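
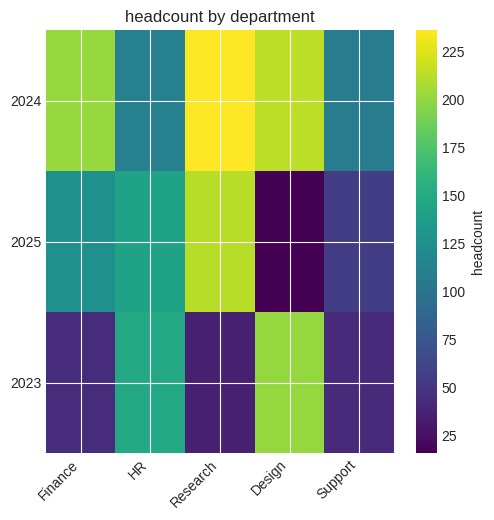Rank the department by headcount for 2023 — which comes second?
Top 3 for 2023: Design ≈ 200, HR ≈ 140, Finance ≈ 40.

HR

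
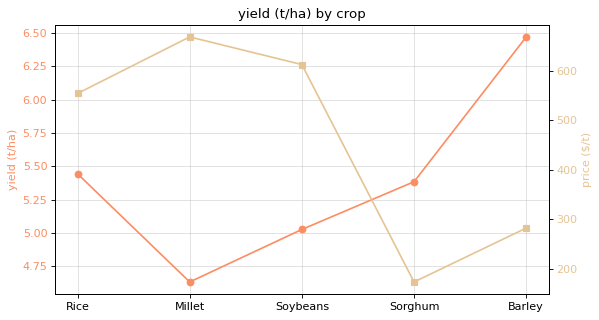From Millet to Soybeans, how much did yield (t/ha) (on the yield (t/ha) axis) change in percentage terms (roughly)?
Millet ≈ 4.6, Soybeans ≈ 5.0; (5.0 − 4.6) / 4.6 ≈ +8.7%.

≈ +8.7%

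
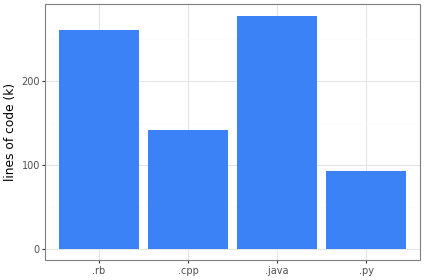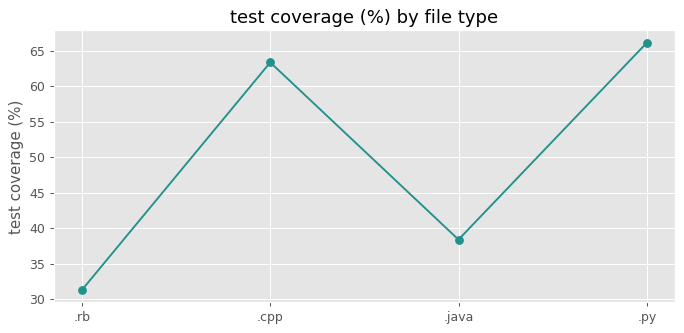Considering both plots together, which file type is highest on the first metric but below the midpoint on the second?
.java

Chart 2 median test coverage (%) ≈ 50; below-median file types: .rb, .java. Among those, .java has the highest lines of code (k) (≈ 300).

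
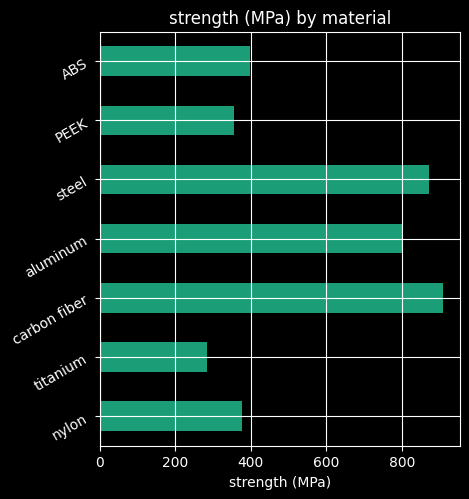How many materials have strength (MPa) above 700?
Above 700: carbon fiber, aluminum, steel.

3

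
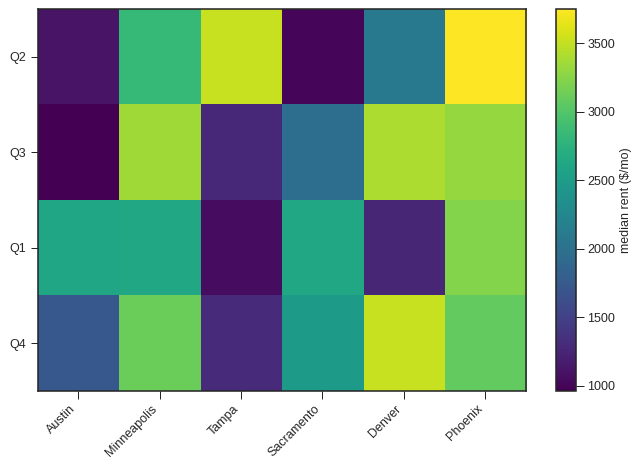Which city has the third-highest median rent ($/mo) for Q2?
Minneapolis

Top 4 for Q2: Phoenix ≈ 4000, Tampa ≈ 3500, Minneapolis ≈ 3000, Denver ≈ 2000.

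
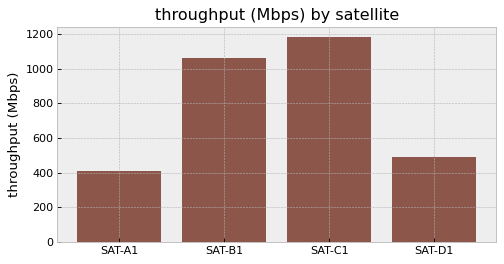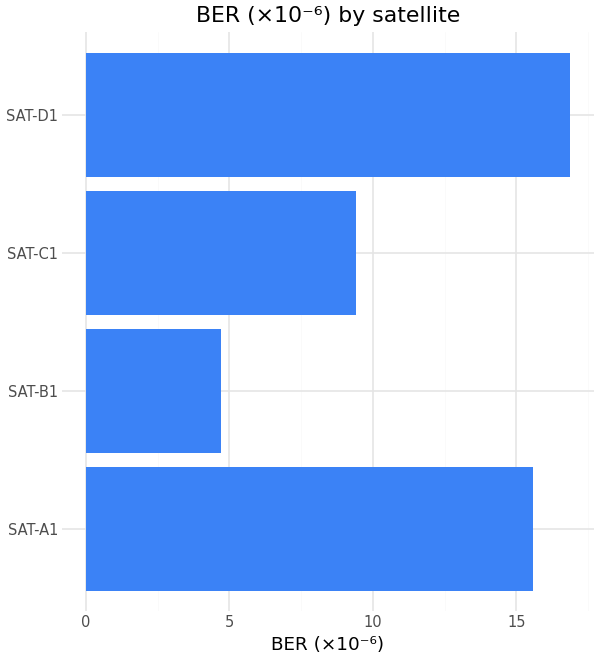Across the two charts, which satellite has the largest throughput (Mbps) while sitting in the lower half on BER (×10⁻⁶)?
Chart 2 median BER (×10⁻⁶) ≈ 12; below-median satellites: SAT-B1, SAT-C1. Among those, SAT-C1 has the highest throughput (Mbps) (≈ 1200).

SAT-C1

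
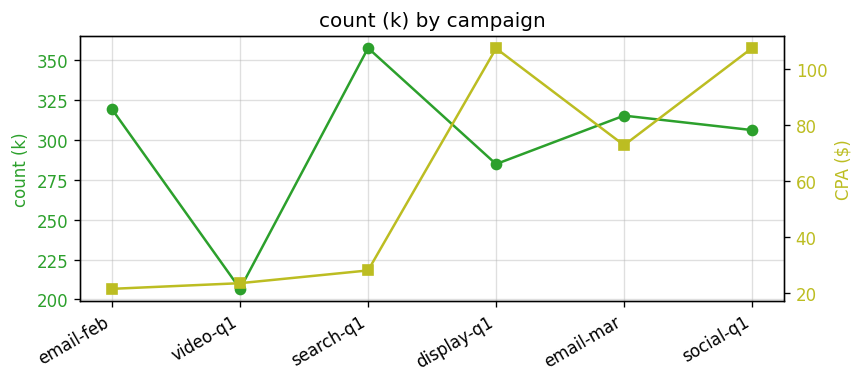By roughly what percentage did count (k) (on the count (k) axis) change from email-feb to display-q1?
≈ -12.5%

email-feb ≈ 320, display-q1 ≈ 280; (280 − 320) / 320 ≈ -12.5%.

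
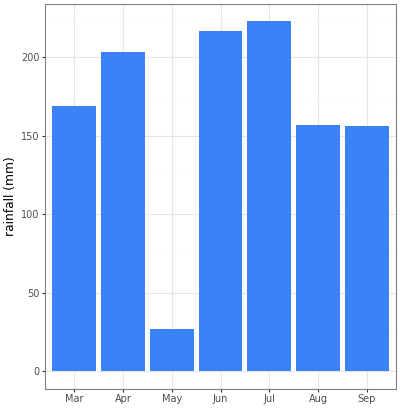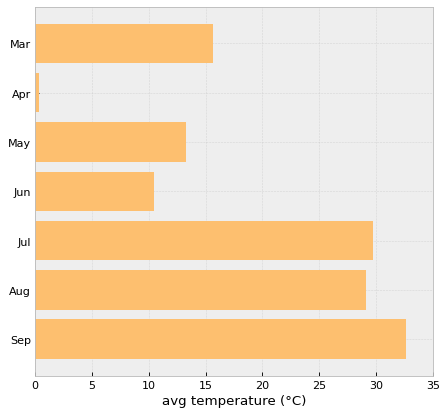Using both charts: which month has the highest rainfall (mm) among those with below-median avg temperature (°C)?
Chart 2 median avg temperature (°C) ≈ 15; below-median months: Apr, May, Jun. Among those, Jun has the highest rainfall (mm) (≈ 225).

Jun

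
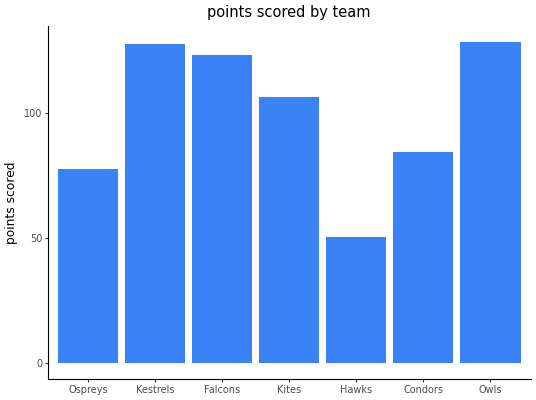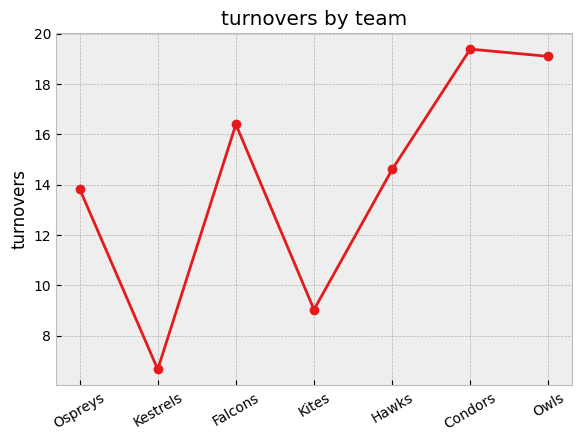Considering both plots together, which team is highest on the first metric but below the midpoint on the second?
Chart 2 median turnovers ≈ 14; below-median teams: Ospreys, Kestrels, Kites. Among those, Kestrels has the highest points scored (≈ 120).

Kestrels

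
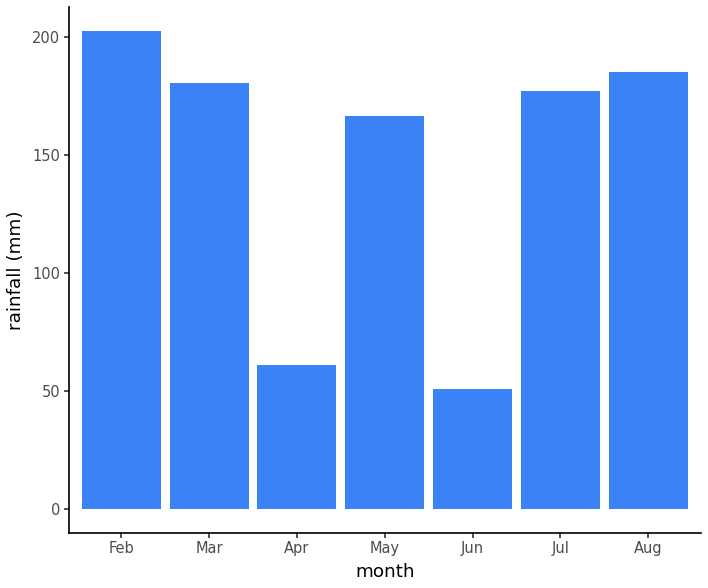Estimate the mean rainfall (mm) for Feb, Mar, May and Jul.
(200 + 180 + 160 + 180) / 4 ≈ 180.

≈ 180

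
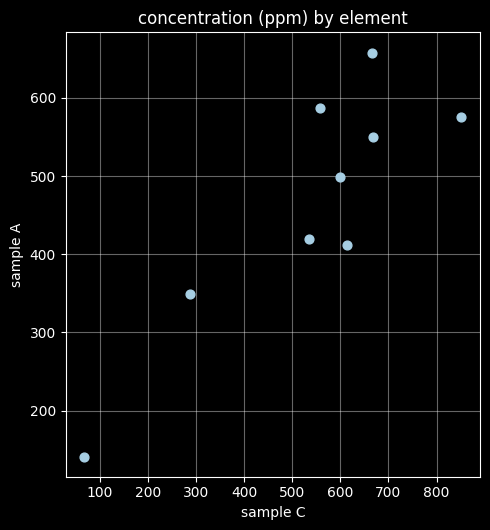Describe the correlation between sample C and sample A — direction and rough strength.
positive, strong

Points are positively correlated; strong (|r| ≈ 0.9).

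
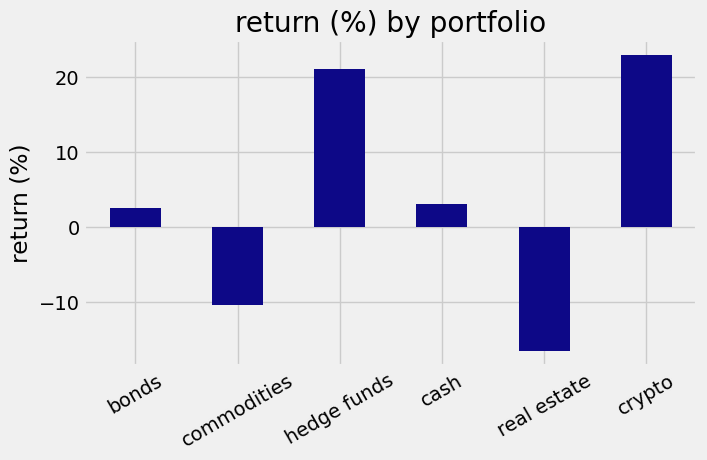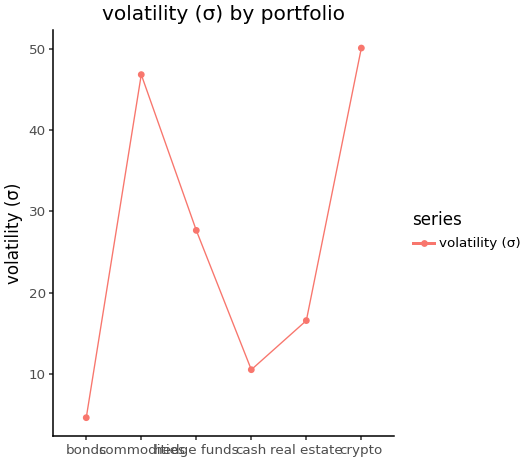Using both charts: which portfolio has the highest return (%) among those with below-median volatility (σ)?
cash

Chart 2 median volatility (σ) ≈ 20; below-median portfolios: bonds, cash, real estate. Among those, cash has the highest return (%) (≈ 5).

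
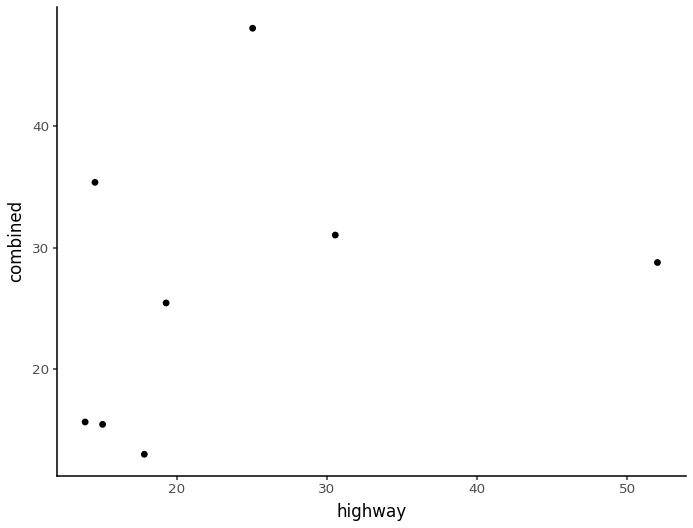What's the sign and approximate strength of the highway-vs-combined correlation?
Points are positively correlated; weak (|r| ≈ 0.3).

positive, weak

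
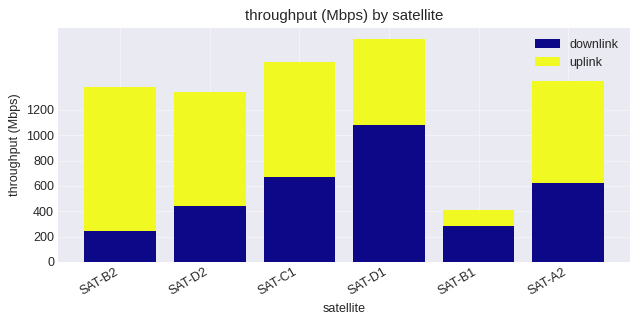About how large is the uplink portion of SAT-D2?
≈ 1000

uplink top ≈ 1400, bottom ≈ 400; segment ≈ 1000.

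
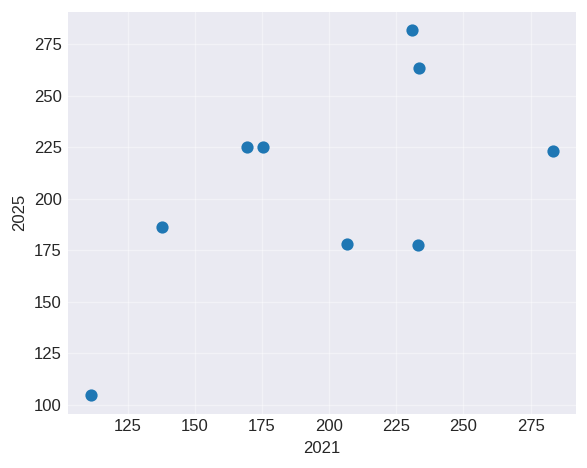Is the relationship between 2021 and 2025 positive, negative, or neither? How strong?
Points are positively correlated; moderate (|r| ≈ 0.6).

positive, moderate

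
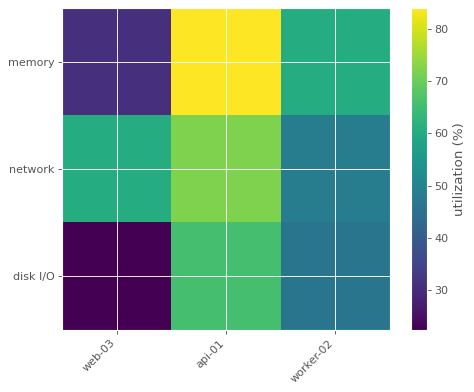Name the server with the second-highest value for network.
web-03

Top 3 for network: api-01 ≈ 70, web-03 ≈ 60, worker-02 ≈ 50.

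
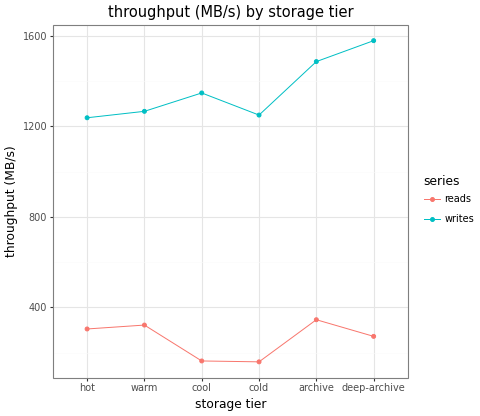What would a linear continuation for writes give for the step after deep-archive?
Last three: 1200, 1400, 1600 → slope ≈ 200/step → next ≈ 1800.

≈ 1800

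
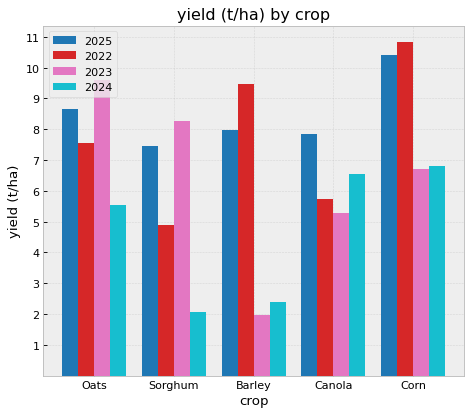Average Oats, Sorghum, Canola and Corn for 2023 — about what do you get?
(10 + 8 + 5 + 7) / 4 ≈ 8.

≈ 8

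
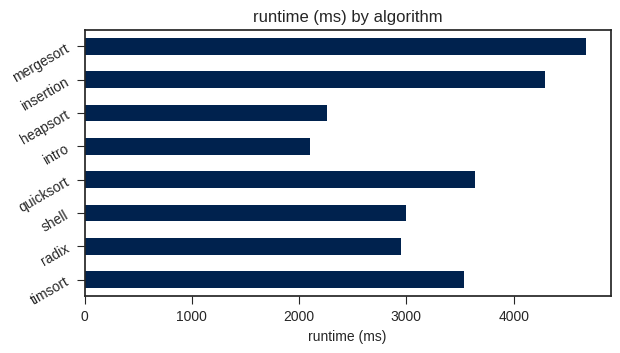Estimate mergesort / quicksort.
≈ 1.29×

mergesort ≈ 4500, quicksort ≈ 3500; 4500/3500 ≈ 1.29.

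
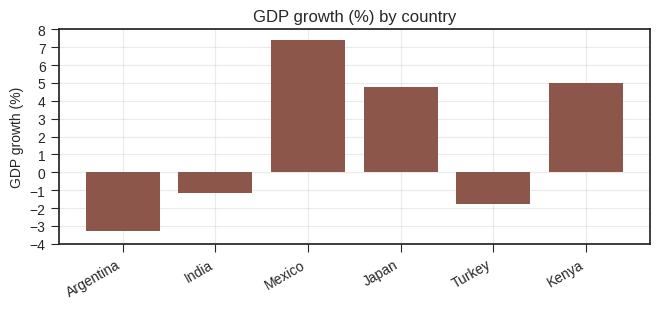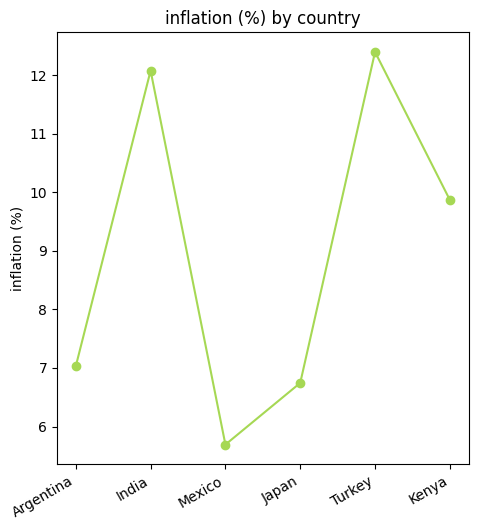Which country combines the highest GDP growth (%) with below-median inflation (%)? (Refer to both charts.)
Mexico

Chart 2 median inflation (%) ≈ 8; below-median countries: Argentina, Mexico, Japan. Among those, Mexico has the highest GDP growth (%) (≈ 7).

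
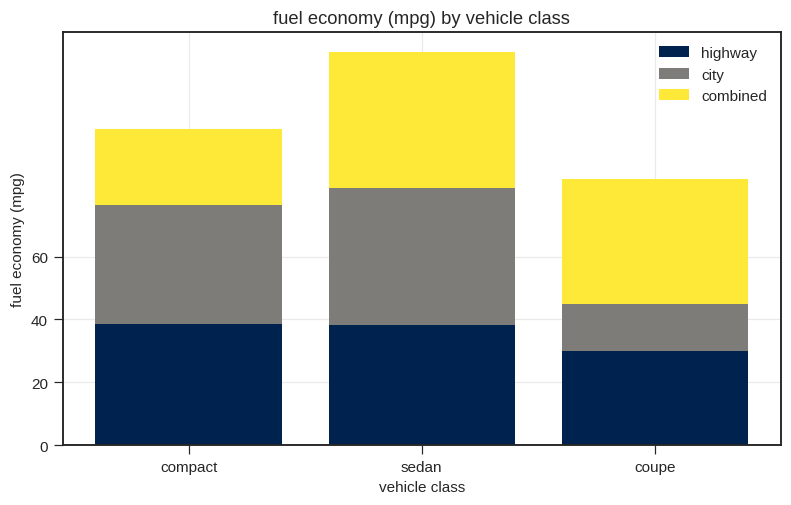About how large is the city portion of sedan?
≈ 40

city top ≈ 80, bottom ≈ 40; segment ≈ 40.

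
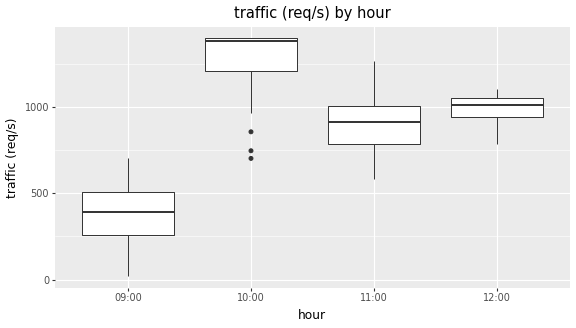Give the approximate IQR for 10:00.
≈ 200

Q3 ≈ 1400, Q1 ≈ 1200; IQR ≈ 200.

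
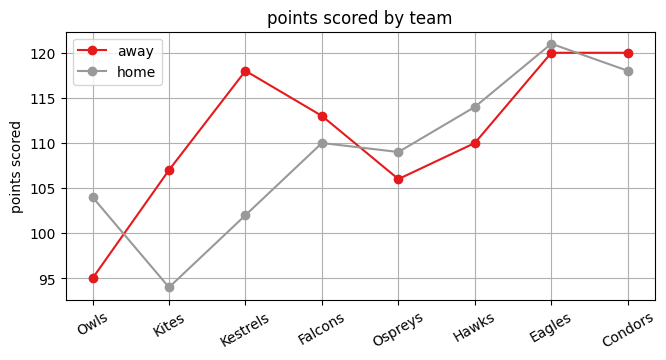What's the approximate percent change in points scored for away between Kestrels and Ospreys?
≈ -12.5%

Kestrels ≈ 120, Ospreys ≈ 105; (105 − 120) / 120 ≈ -12.5%.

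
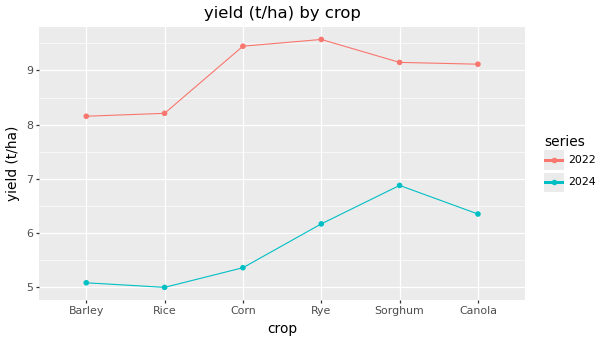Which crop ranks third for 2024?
Rye

Top 4 for 2024: Sorghum ≈ 7.0, Canola ≈ 6.5, Rye ≈ 6.0, Corn ≈ 5.5.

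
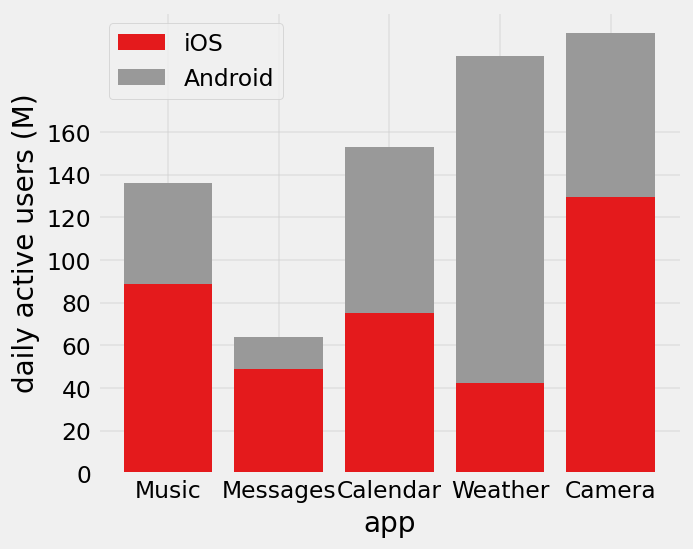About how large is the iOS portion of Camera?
iOS top ≈ 120, bottom ≈ 0; segment ≈ 120.

≈ 120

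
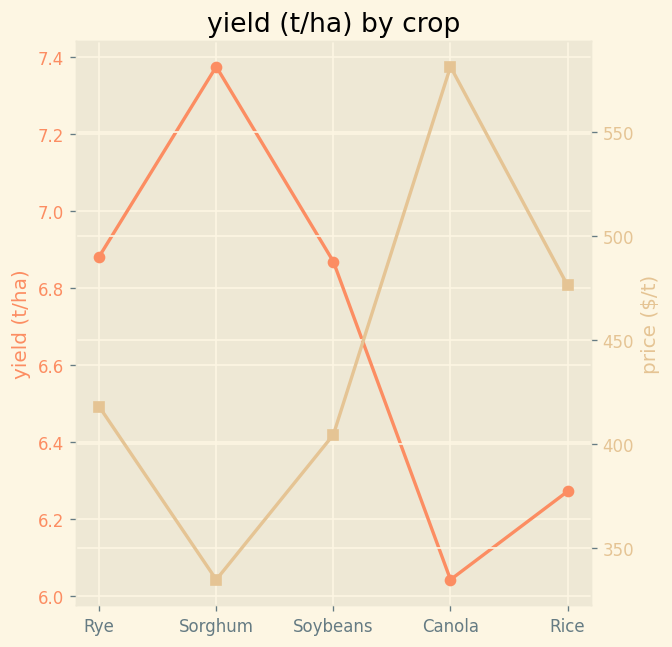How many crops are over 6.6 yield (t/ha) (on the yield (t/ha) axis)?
3

Above 6.6: Rye, Sorghum, Soybeans.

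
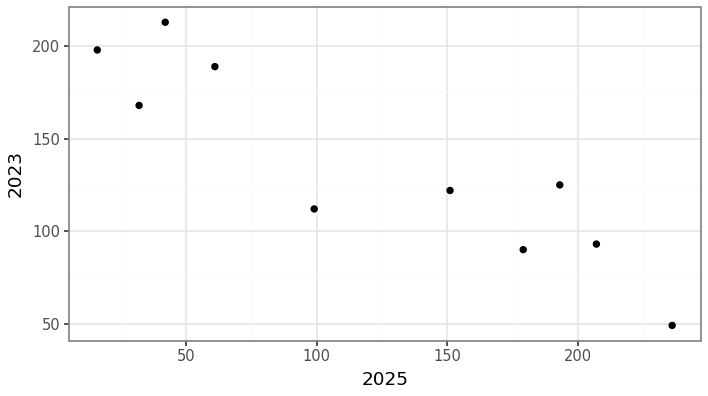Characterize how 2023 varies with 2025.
Points are negatively correlated; strong (|r| ≈ 0.9).

negative, strong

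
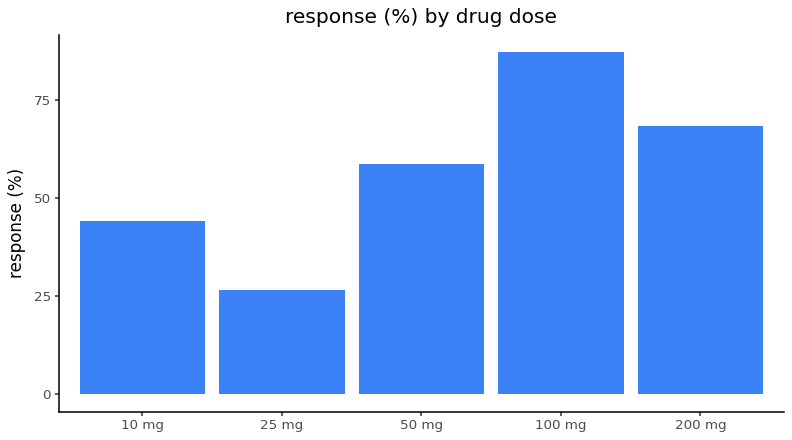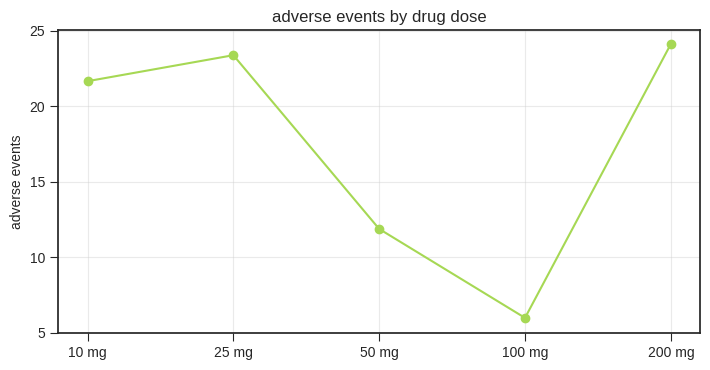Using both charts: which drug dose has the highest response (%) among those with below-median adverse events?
100 mg

Chart 2 median adverse events ≈ 20; below-median drug doses: 50 mg, 100 mg. Among those, 100 mg has the highest response (%) (≈ 90).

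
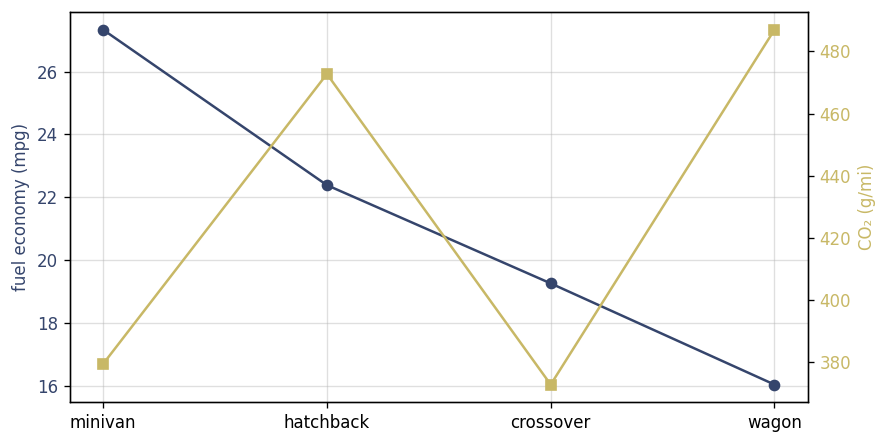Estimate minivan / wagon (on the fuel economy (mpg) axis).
≈ 1.69×

minivan ≈ 27, wagon ≈ 16; 27/16 ≈ 1.69.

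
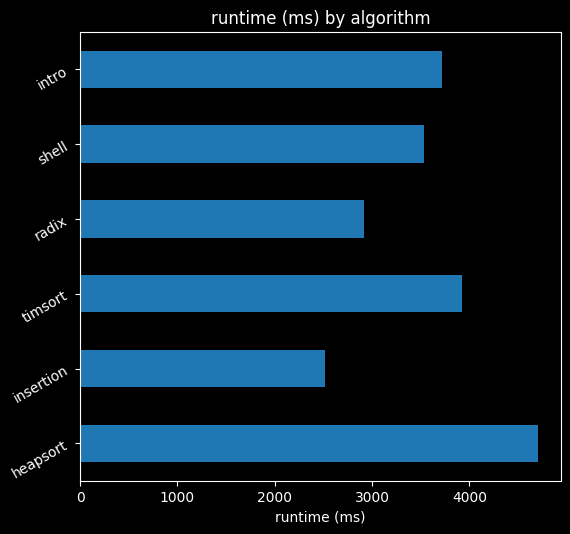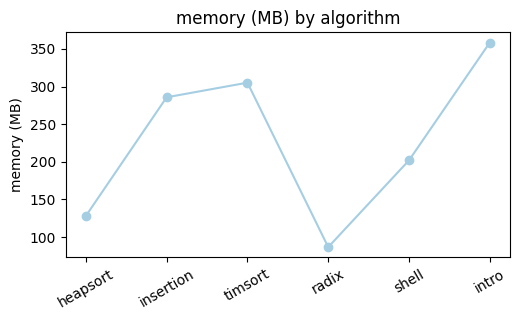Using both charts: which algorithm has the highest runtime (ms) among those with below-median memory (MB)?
heapsort

Chart 2 median memory (MB) ≈ 250; below-median algorithms: heapsort, radix, shell. Among those, heapsort has the highest runtime (ms) (≈ 4500).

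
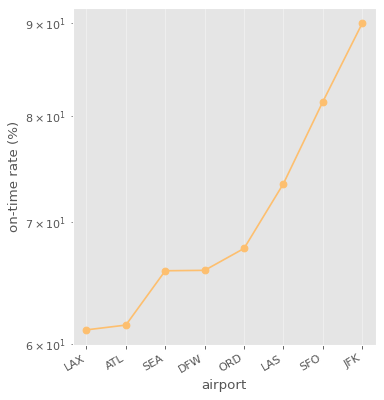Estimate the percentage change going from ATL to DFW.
ATL ≈ 60, DFW ≈ 65; (65 − 60) / 60 ≈ +8.3%.

≈ +8.3%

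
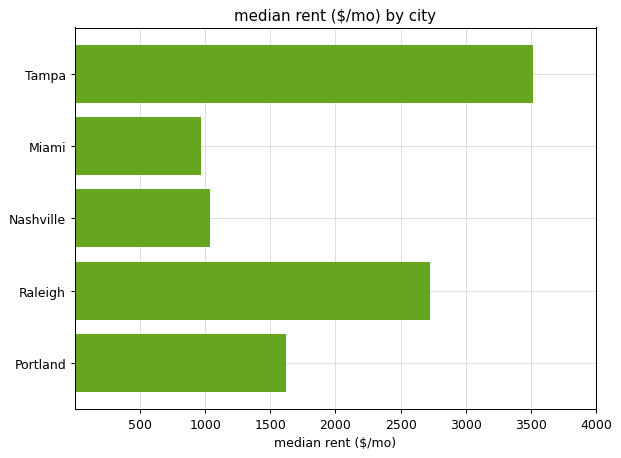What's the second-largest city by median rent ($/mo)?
Top 3: Tampa ≈ 3500, Raleigh ≈ 2500, Portland ≈ 1500.

Raleigh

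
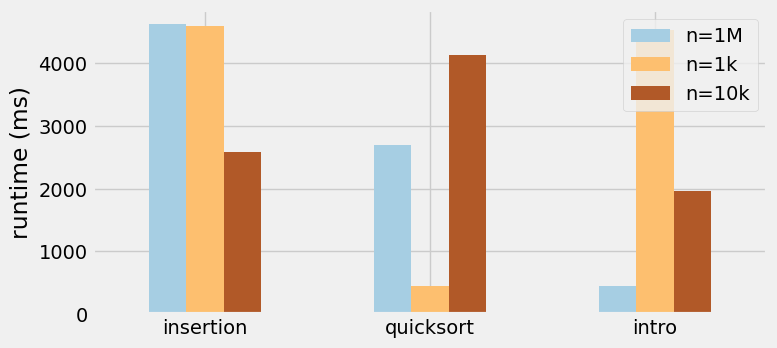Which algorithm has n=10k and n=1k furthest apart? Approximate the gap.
quicksort, ≈ 3500 ms

quicksort: n=10k ≈ 4000, n=1k ≈ 500 → gap ≈ 3500. Next-largest (intro) is only ≈ 2500.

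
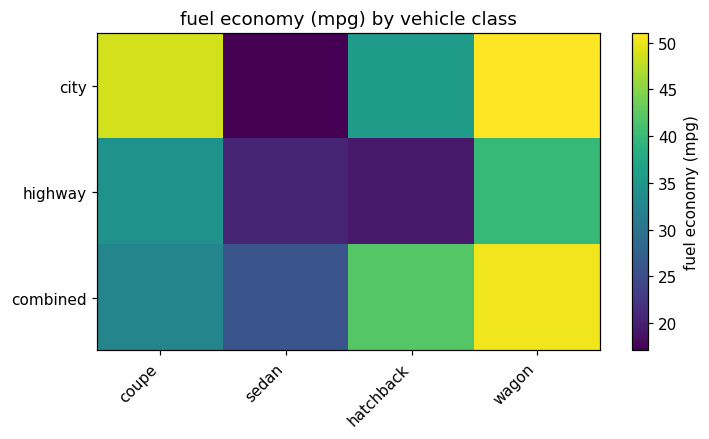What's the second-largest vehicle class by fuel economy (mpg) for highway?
Top 3 for highway: wagon ≈ 40, coupe ≈ 35, sedan ≈ 20.

coupe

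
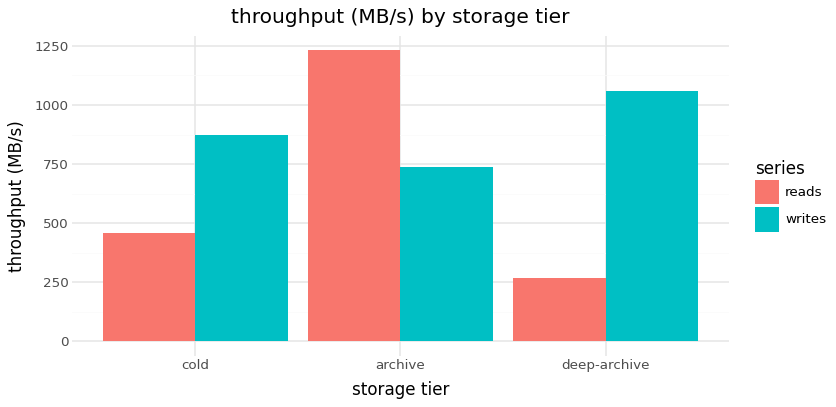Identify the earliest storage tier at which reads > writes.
archive

cold: reads ≈ 400 vs writes ≈ 800 (not yet); archive: reads ≈ 1200 vs writes ≈ 800 (first crossover).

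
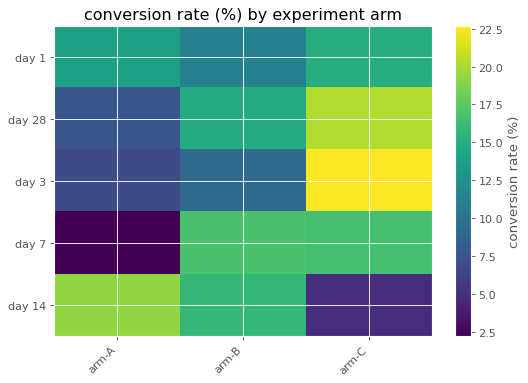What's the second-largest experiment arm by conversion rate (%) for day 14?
arm-B

Top 3 for day 14: arm-A ≈ 20, arm-B ≈ 16, arm-C ≈ 4.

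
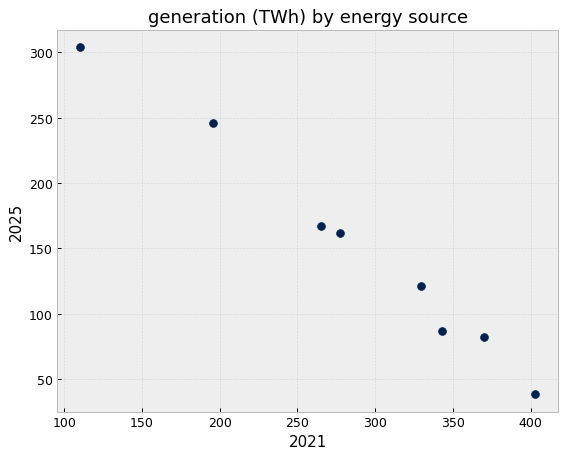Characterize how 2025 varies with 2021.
negative, strong

Points are negatively correlated; strong (|r| ≈ 1.0).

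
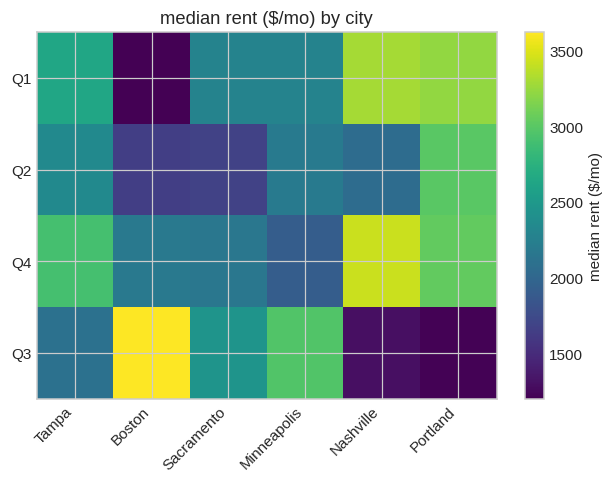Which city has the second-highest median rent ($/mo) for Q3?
Minneapolis

Top 3 for Q3: Boston ≈ 3500, Minneapolis ≈ 3000, Sacramento ≈ 2500.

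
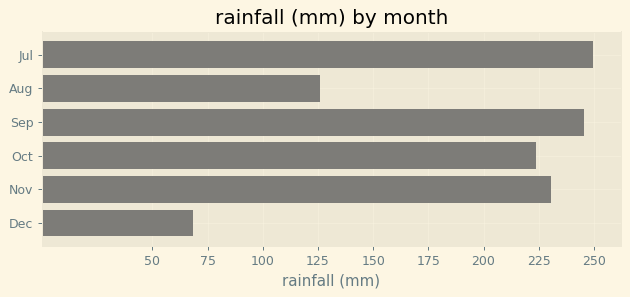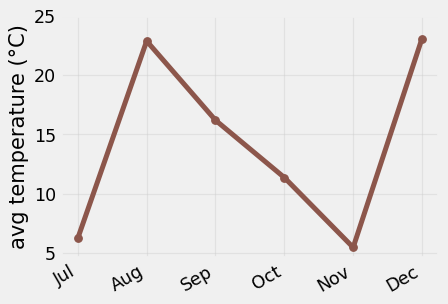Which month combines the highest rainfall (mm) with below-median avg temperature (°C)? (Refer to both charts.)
Jul

Chart 2 median avg temperature (°C) ≈ 15; below-median months: Jul, Oct, Nov. Among those, Jul has the highest rainfall (mm) (≈ 250).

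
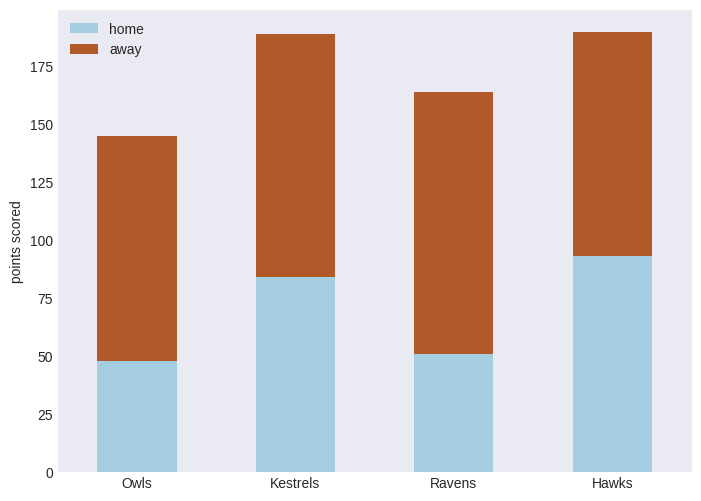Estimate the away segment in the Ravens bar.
away top ≈ 160, bottom ≈ 60; segment ≈ 100.

≈ 100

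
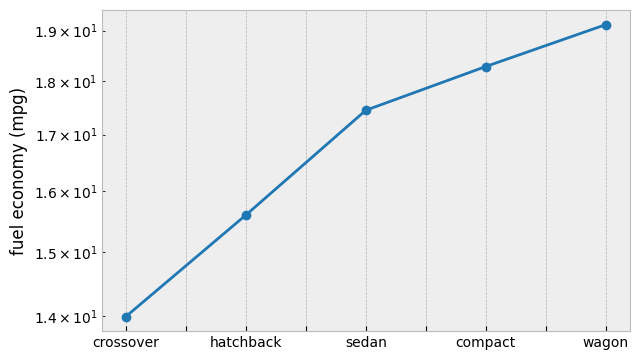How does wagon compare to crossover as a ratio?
wagon ≈ 19.0, crossover ≈ 14.0; 19.0/14.0 ≈ 1.36.

≈ 1.36×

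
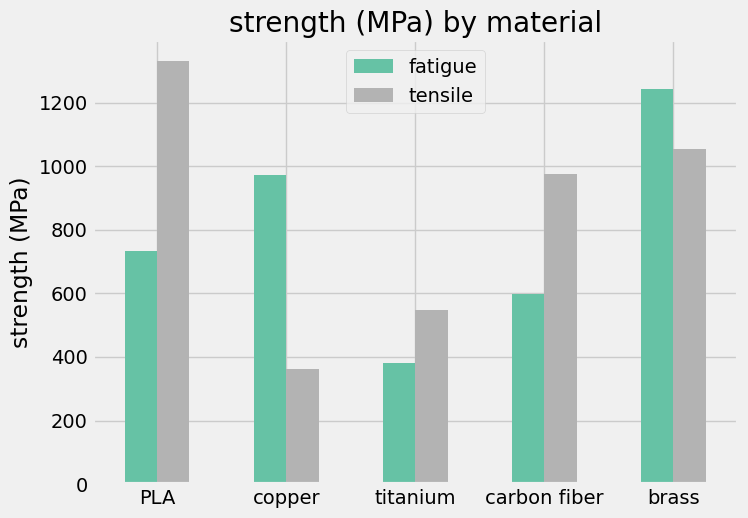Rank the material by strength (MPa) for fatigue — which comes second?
copper

Top 3 for fatigue: brass ≈ 1200, copper ≈ 1000, PLA ≈ 800.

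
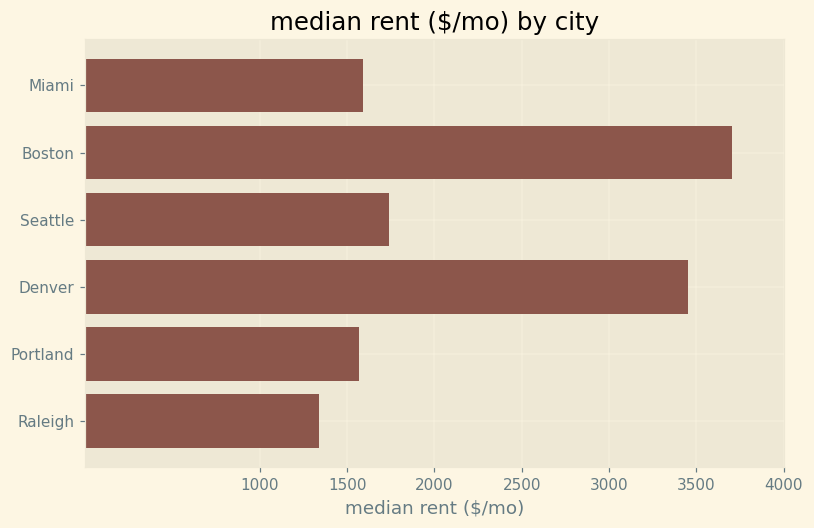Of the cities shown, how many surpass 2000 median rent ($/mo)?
2

Above 2000: Boston, Denver.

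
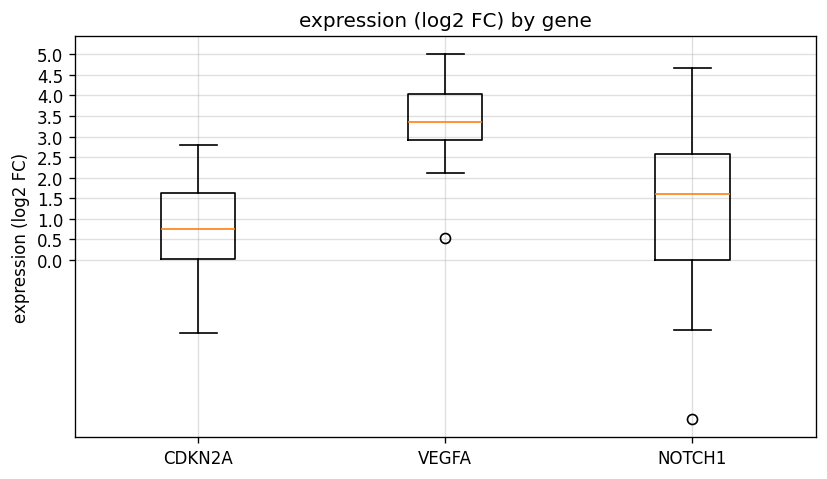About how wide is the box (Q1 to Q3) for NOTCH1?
Q3 ≈ 2.5, Q1 ≈ 0.0; IQR ≈ 2.5.

≈ 2.5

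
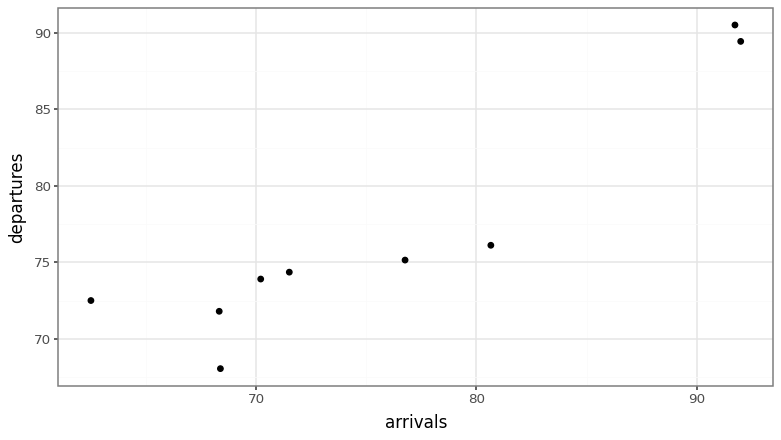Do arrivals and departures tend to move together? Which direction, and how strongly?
positive, strong

Points are positively correlated; strong (|r| ≈ 0.9).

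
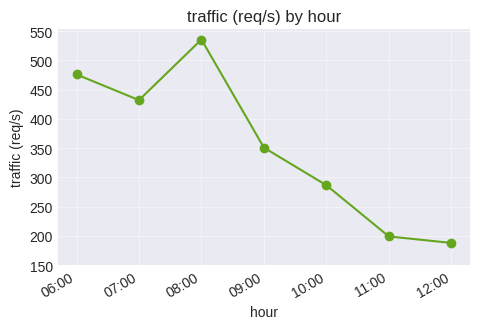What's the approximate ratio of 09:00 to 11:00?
≈ 1.75×

09:00 ≈ 350, 11:00 ≈ 200; 350/200 ≈ 1.75.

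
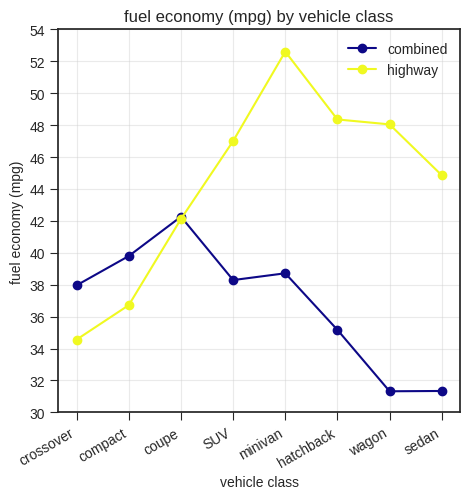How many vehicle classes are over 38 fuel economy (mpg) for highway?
Above 38: coupe, SUV, minivan, hatchback, wagon, sedan.

6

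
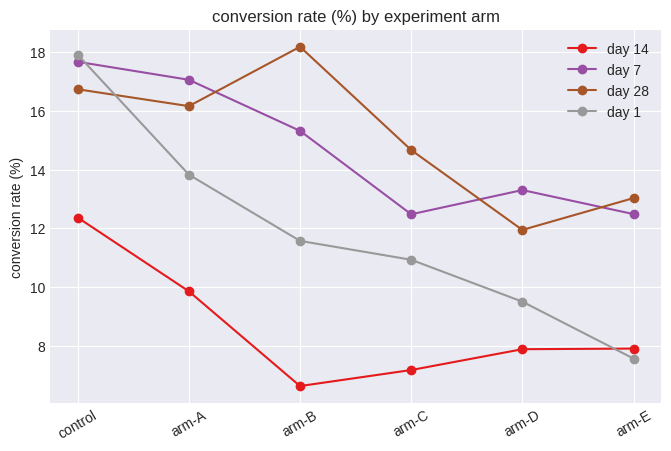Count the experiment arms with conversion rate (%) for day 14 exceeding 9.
2

Above 9: control, arm-A.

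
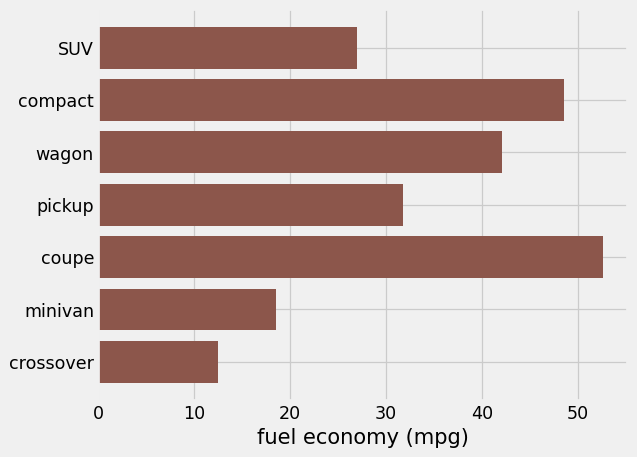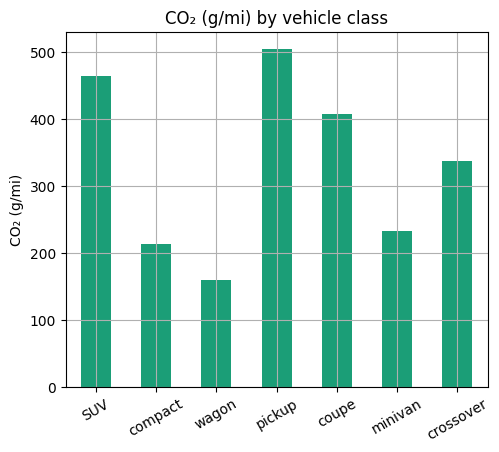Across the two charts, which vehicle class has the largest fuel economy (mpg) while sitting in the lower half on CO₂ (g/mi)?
compact

Chart 2 median CO₂ (g/mi) ≈ 350; below-median vehicle classes: compact, wagon, minivan. Among those, compact has the highest fuel economy (mpg) (≈ 50).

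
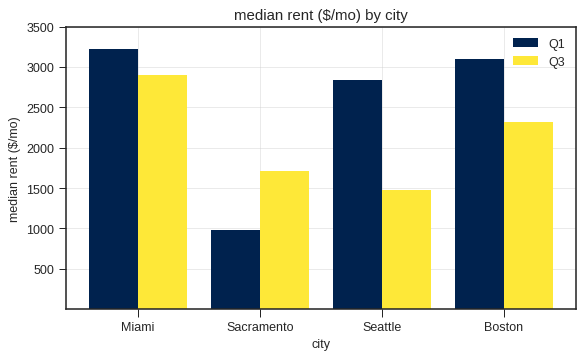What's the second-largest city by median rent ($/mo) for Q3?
Boston

Top 3 for Q3: Miami ≈ 3000, Boston ≈ 2500, Sacramento ≈ 1500.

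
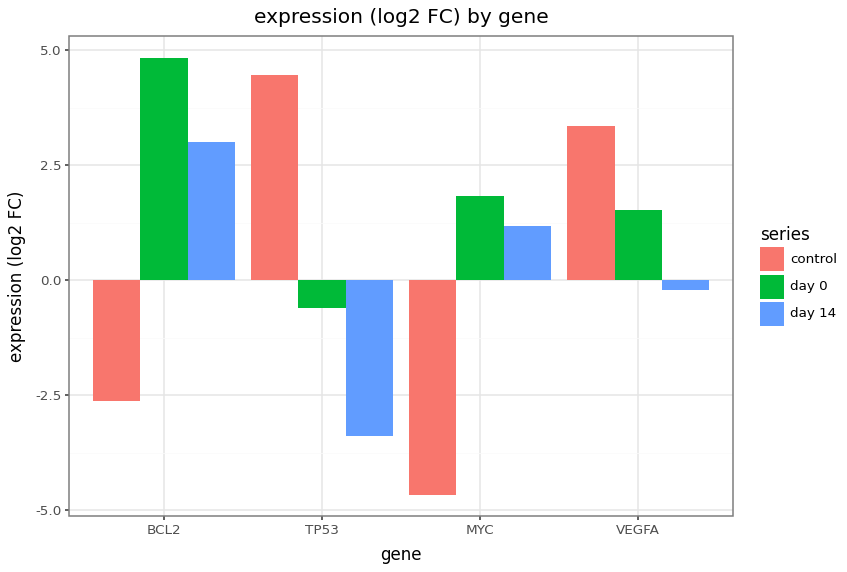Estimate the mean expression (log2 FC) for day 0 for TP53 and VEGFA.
≈ 0

(-1 + 2) / 2 ≈ 0.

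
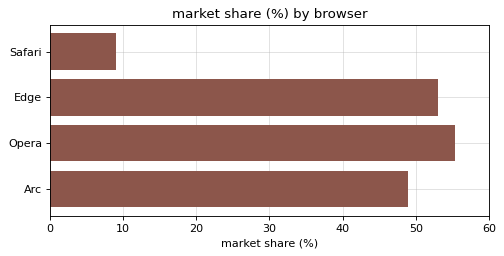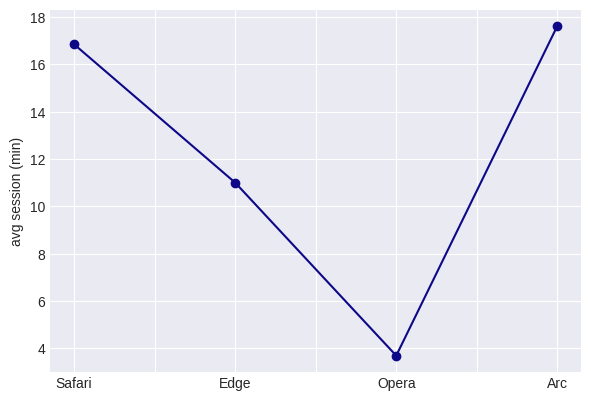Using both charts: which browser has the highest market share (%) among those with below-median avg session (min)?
Chart 2 median avg session (min) ≈ 14; below-median browsers: Edge, Opera. Among those, Opera has the highest market share (%) (≈ 60).

Opera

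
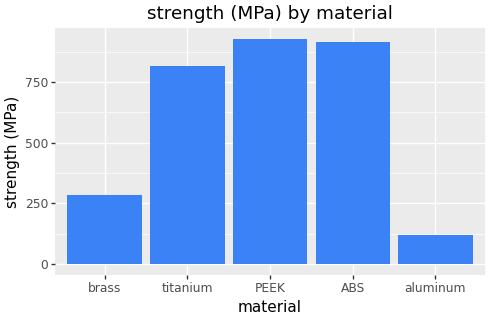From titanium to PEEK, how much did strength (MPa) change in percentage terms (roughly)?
titanium ≈ 800, PEEK ≈ 900; (900 − 800) / 800 ≈ +12.5%.

≈ +12.5%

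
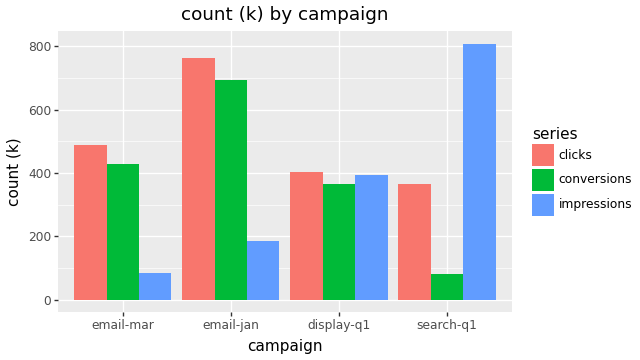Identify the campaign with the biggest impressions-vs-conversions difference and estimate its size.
search-q1: impressions ≈ 800, conversions ≈ 100 → gap ≈ 700. Next-largest (email-jan) is only ≈ 500.

search-q1, ≈ 700 k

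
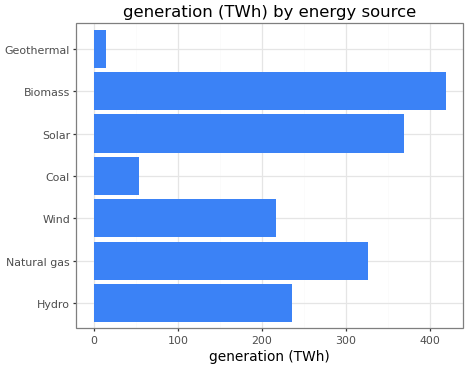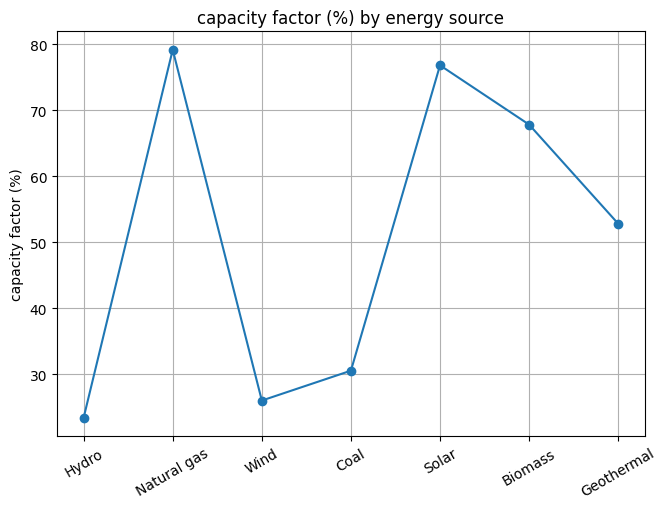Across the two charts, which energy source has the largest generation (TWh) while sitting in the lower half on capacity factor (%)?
Chart 2 median capacity factor (%) ≈ 50; below-median energy sources: Hydro, Wind, Coal. Among those, Hydro has the highest generation (TWh) (≈ 250).

Hydro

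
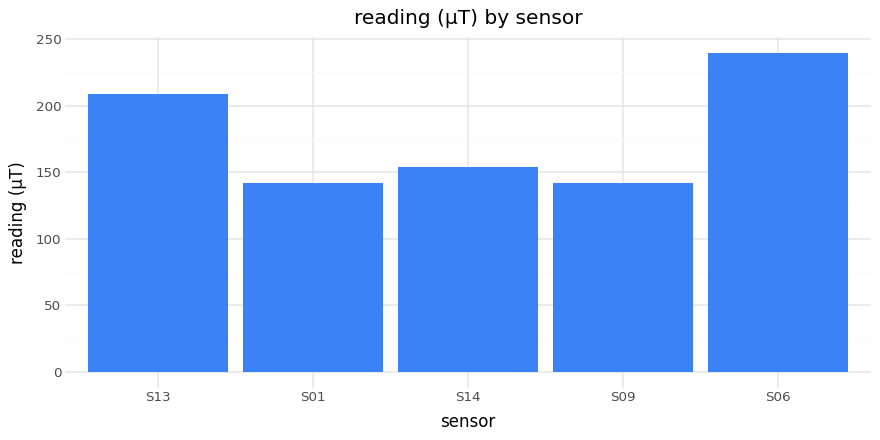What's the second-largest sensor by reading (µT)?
S13

Top 3: S06 ≈ 240, S13 ≈ 200, S14 ≈ 160.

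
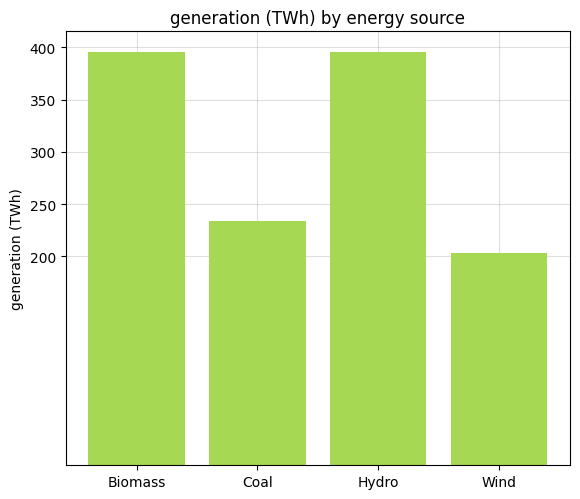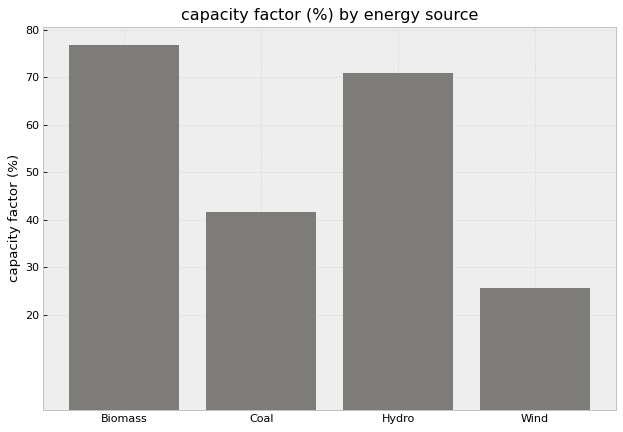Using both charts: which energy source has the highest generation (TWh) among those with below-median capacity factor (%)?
Chart 2 median capacity factor (%) ≈ 60; below-median energy sources: Coal, Wind. Among those, Coal has the highest generation (TWh) (≈ 250).

Coal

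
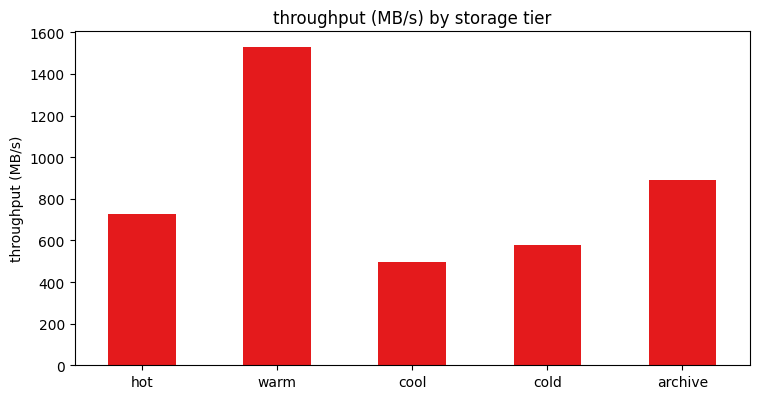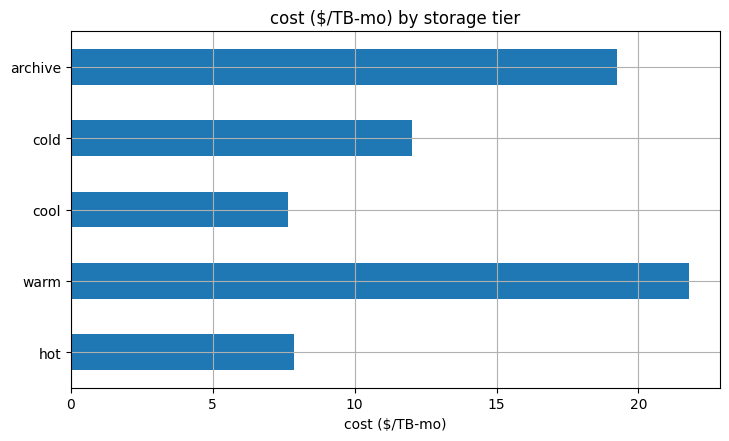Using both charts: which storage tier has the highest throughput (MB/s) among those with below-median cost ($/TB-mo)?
hot

Chart 2 median cost ($/TB-mo) ≈ 12; below-median storage tiers: hot, cool. Among those, hot has the highest throughput (MB/s) (≈ 800).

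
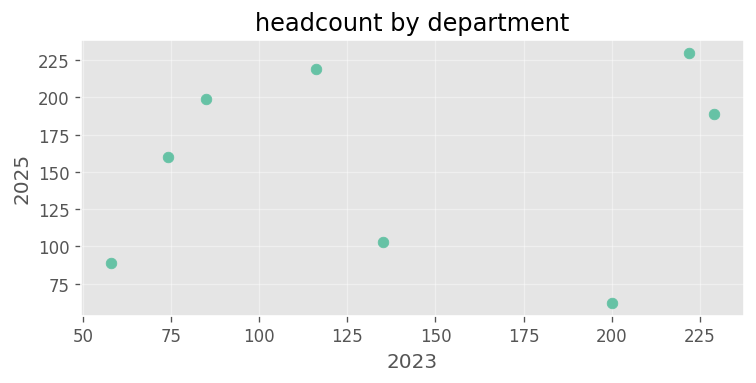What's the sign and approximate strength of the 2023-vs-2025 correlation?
no clear correlation

Points are roughly uncorrelated; weak (|r| ≈ 0.2).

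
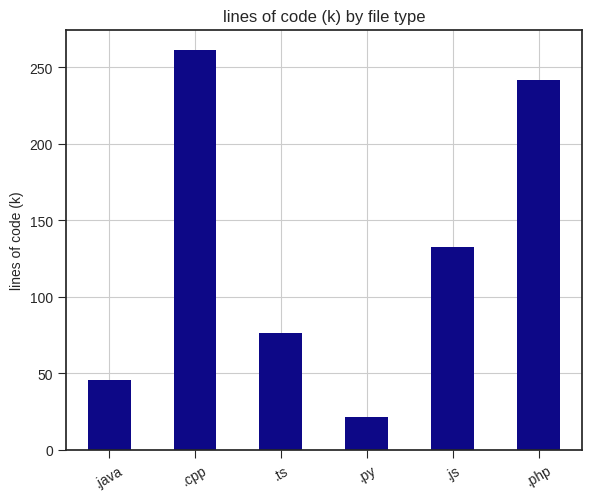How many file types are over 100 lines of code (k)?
Above 100: .cpp, .js, .php.

3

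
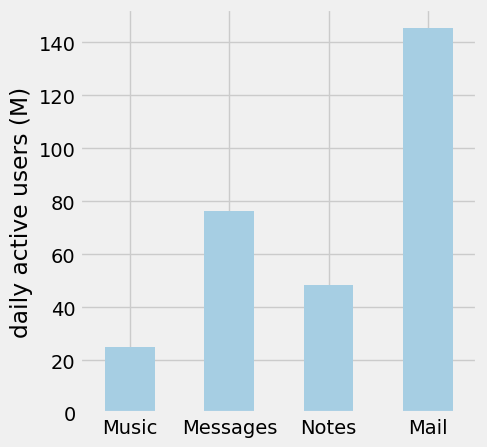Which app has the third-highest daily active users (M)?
Notes

Top 4: Mail ≈ 140, Messages ≈ 80, Notes ≈ 40, Music ≈ 20.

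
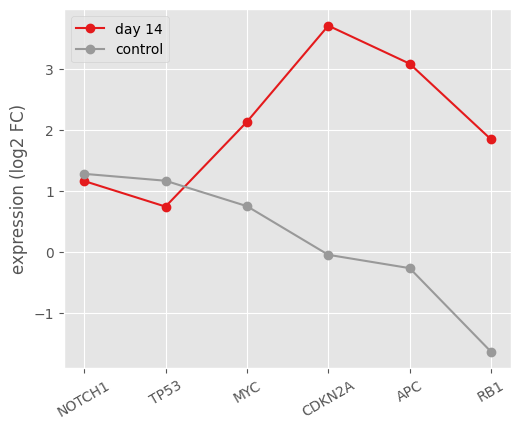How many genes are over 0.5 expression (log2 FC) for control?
3

Above 0.5: NOTCH1, TP53, MYC.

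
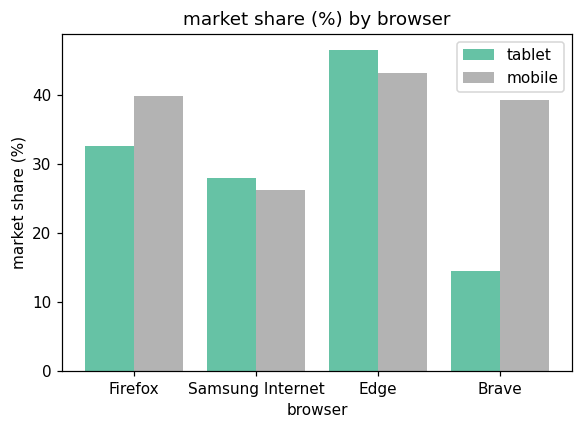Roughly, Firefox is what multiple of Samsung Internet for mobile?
Firefox ≈ 40, Samsung Internet ≈ 25; 40/25 ≈ 1.6.

≈ 1.6×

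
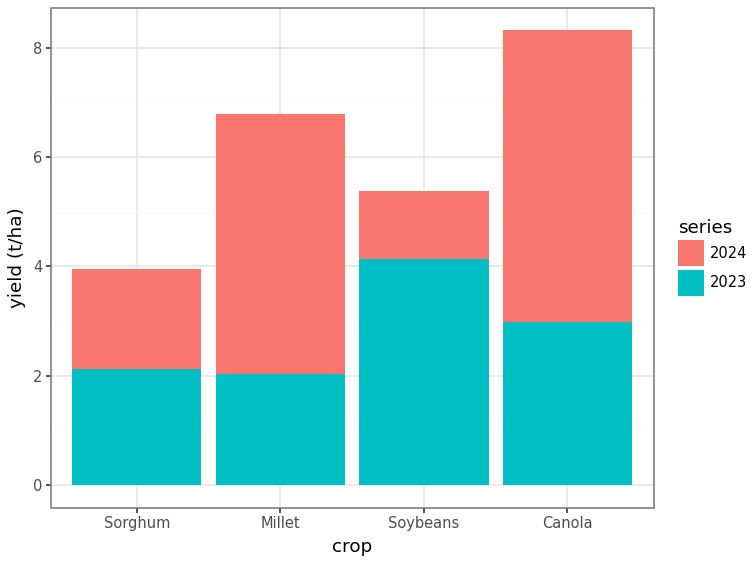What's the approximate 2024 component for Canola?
2024 top ≈ 8, bottom ≈ 3; segment ≈ 5.

≈ 5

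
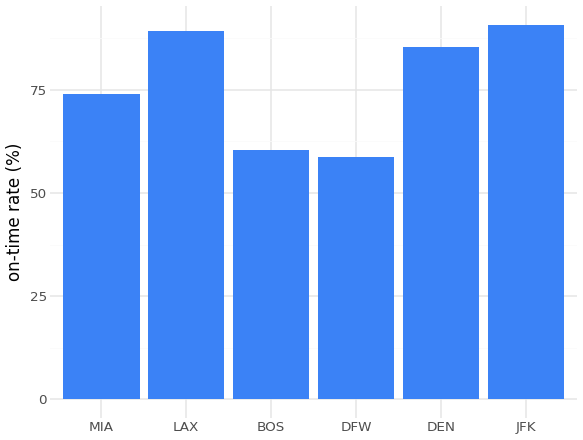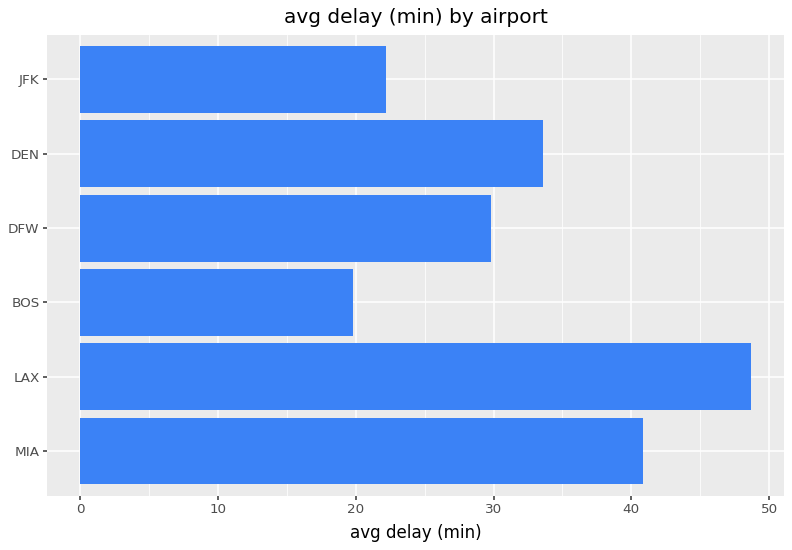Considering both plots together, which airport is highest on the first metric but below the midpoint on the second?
JFK

Chart 2 median avg delay (min) ≈ 30; below-median airports: BOS, DFW, JFK. Among those, JFK has the highest on-time rate (%) (≈ 90).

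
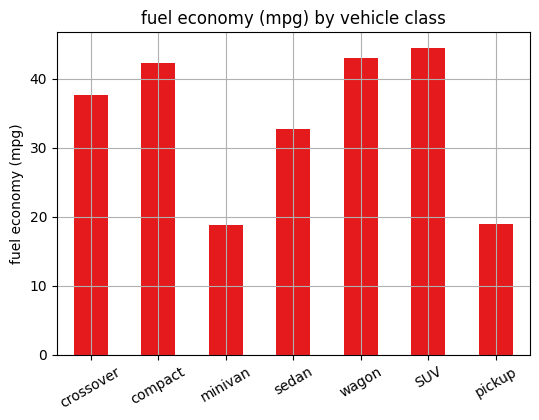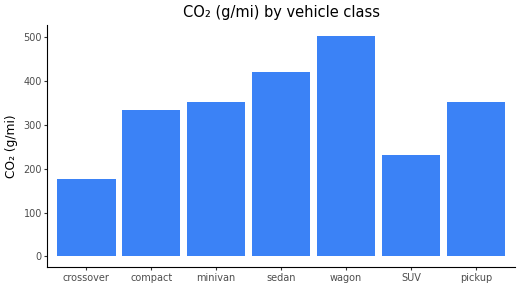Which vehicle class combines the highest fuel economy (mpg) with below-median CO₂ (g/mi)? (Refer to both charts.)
SUV

Chart 2 median CO₂ (g/mi) ≈ 350; below-median vehicle classes: crossover, compact, SUV. Among those, SUV has the highest fuel economy (mpg) (≈ 45).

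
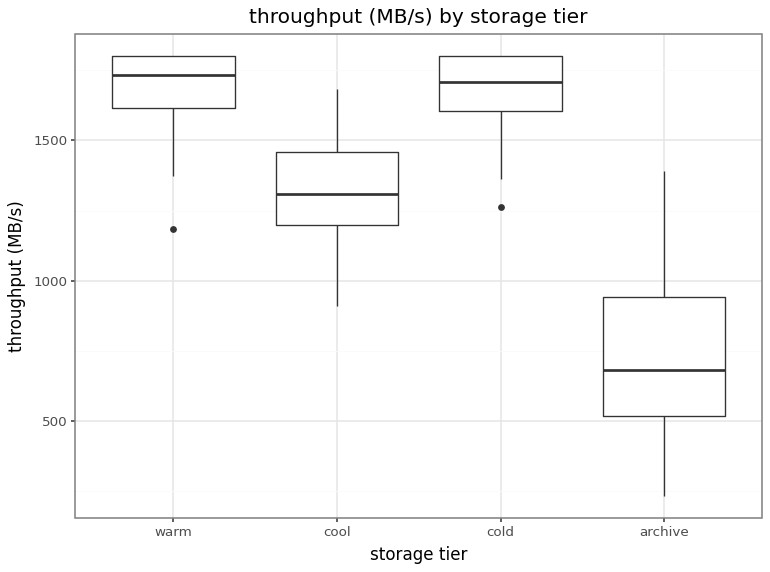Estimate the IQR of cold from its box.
≈ 200

Q3 ≈ 1800, Q1 ≈ 1600; IQR ≈ 200.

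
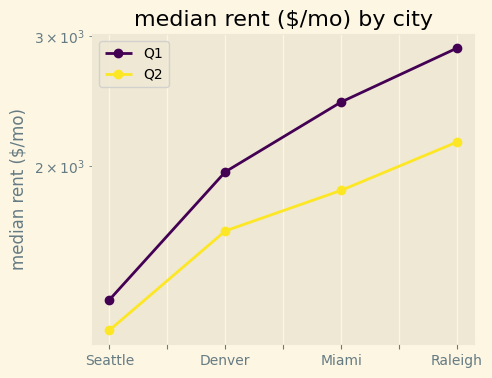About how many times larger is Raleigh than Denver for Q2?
Raleigh ≈ 2200, Denver ≈ 1600; 2200/1600 ≈ 1.38.

≈ 1.38×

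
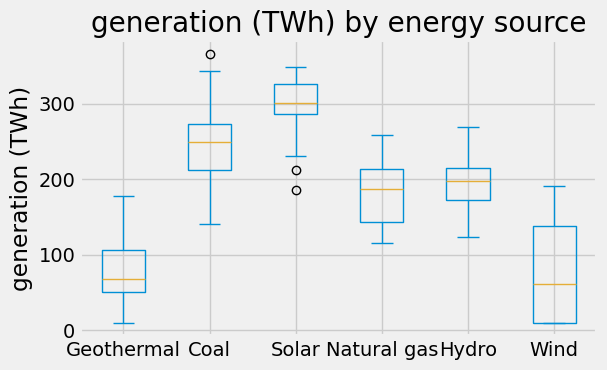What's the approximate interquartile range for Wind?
≈ 140

Q3 ≈ 140, Q1 ≈ 0; IQR ≈ 140.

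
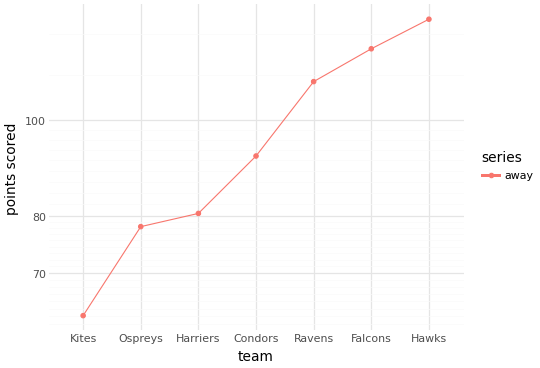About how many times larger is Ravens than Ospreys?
Ravens ≈ 110, Ospreys ≈ 80; 110/80 ≈ 1.38.

≈ 1.38×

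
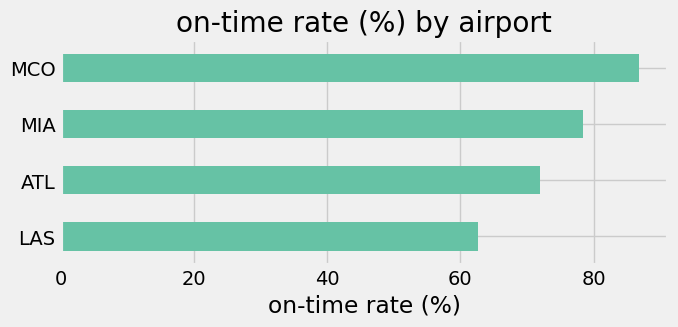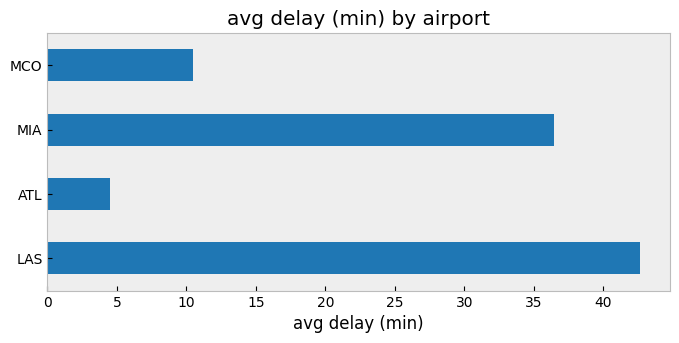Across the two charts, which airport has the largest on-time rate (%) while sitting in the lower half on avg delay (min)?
MCO

Chart 2 median avg delay (min) ≈ 25; below-median airports: ATL, MCO. Among those, MCO has the highest on-time rate (%) (≈ 90).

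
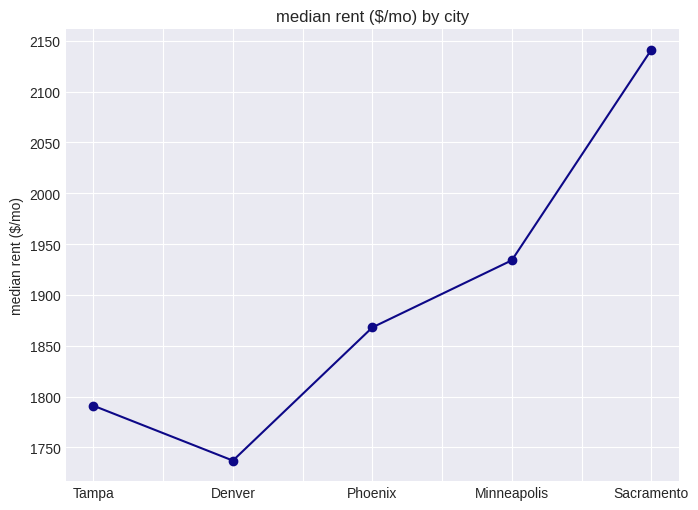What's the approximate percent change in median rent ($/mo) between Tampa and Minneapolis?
≈ +8.3%

Tampa ≈ 1800, Minneapolis ≈ 1950; (1950 − 1800) / 1800 ≈ +8.3%.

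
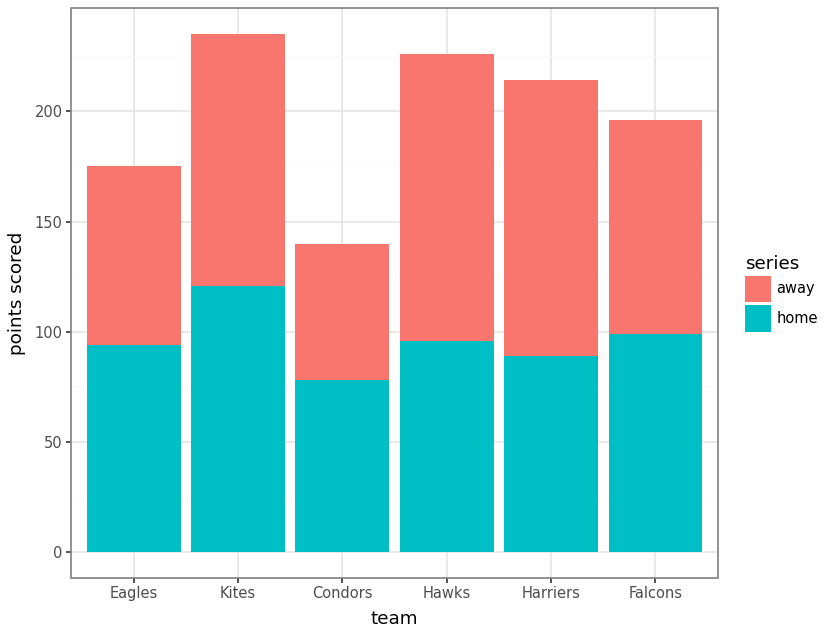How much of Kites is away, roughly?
≈ 120

away top ≈ 240, bottom ≈ 120; segment ≈ 120.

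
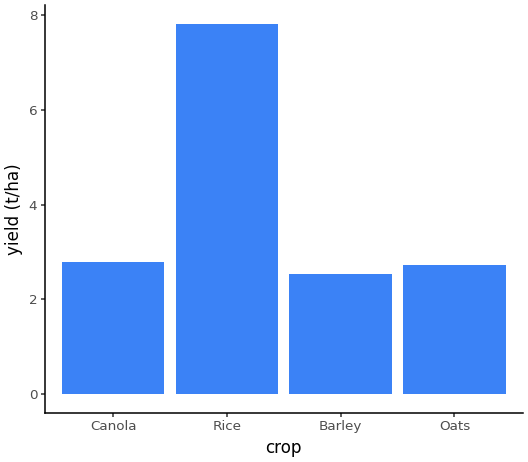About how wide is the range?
≈ 5

Max Rice ≈ 8, min Barley ≈ 3; range ≈ 5.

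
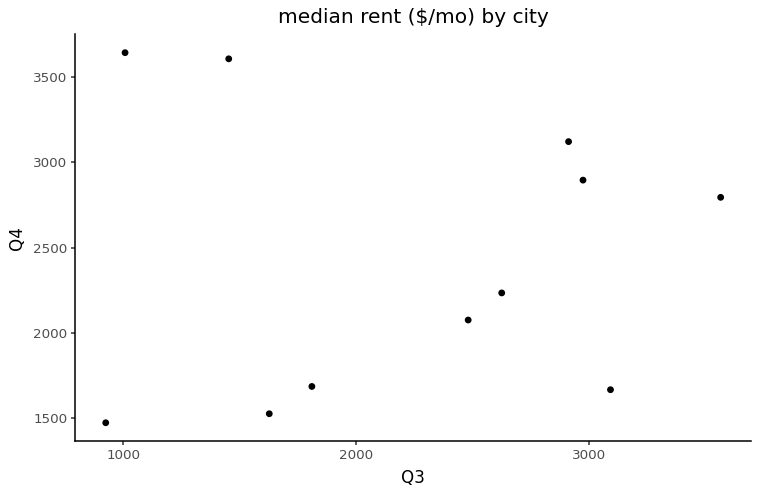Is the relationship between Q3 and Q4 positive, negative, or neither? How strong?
Points are roughly uncorrelated; weak (|r| ≈ 0.0).

no clear correlation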